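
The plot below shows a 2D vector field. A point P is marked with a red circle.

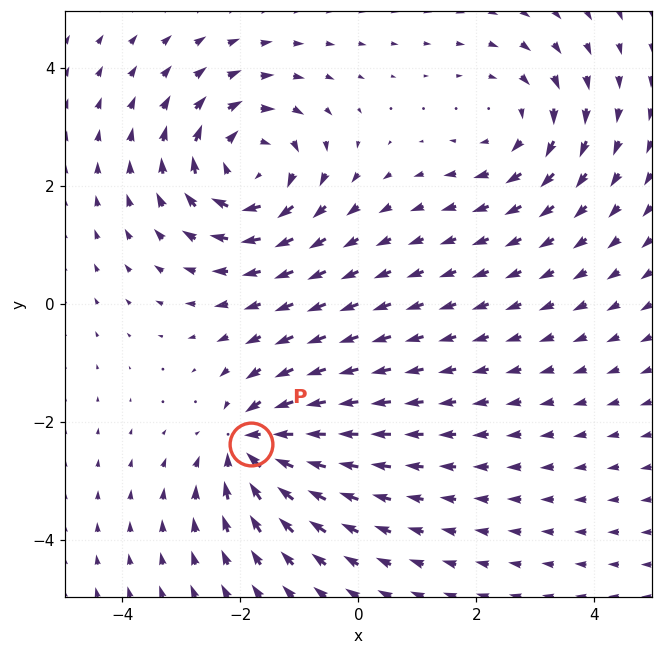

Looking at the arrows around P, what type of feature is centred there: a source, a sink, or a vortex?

At P (-1.8, -2.4) the arrows converge inward. Divergence about -5, curl ≈0 — negative divergence with near-zero curl is a sink.

sink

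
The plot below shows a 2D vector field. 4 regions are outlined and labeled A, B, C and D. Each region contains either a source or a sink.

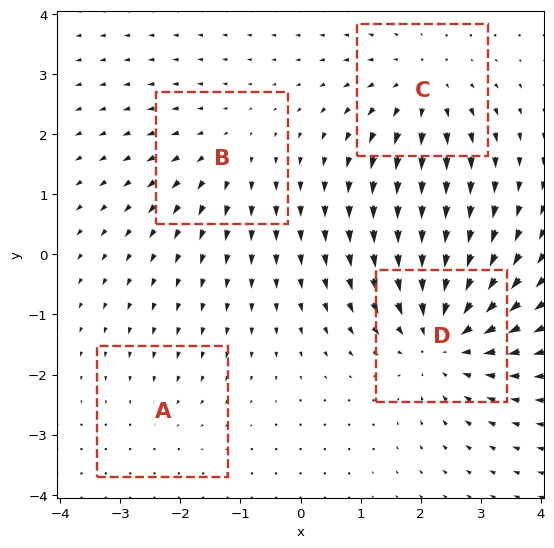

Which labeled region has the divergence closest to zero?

Divergence at each region's feature centre — A: about -2, B: about +3, C: about +4, D: about -6. Region A is closest to zero.

A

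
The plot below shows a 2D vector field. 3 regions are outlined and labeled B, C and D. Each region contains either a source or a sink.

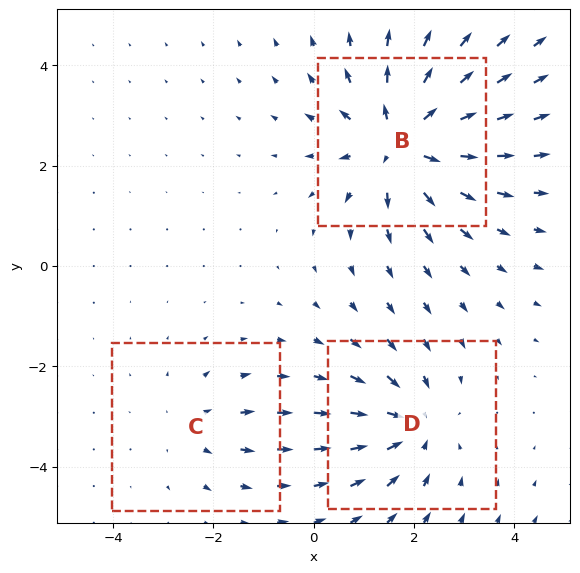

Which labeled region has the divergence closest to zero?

C

Divergence at each region's feature centre — B: about +5, C: about +2, D: about -3. Region C is closest to zero.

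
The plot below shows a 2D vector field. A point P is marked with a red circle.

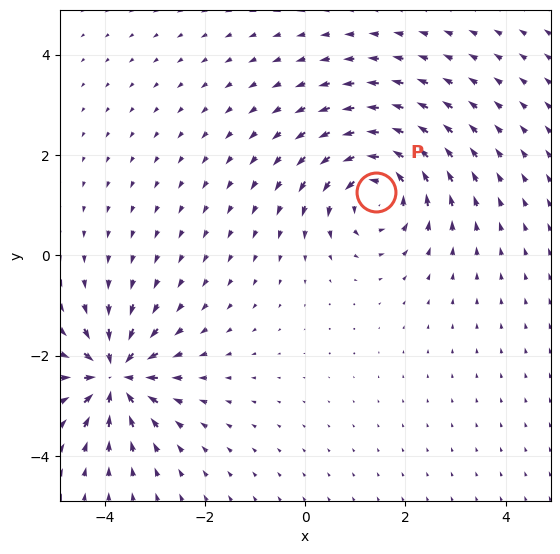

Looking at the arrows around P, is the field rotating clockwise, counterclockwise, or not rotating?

Near P at (1.4, 1.3) the arrows circulate counterclockwise. The curl (z-component) there is about +4; positive curl means counterclockwise rotation.

counterclockwise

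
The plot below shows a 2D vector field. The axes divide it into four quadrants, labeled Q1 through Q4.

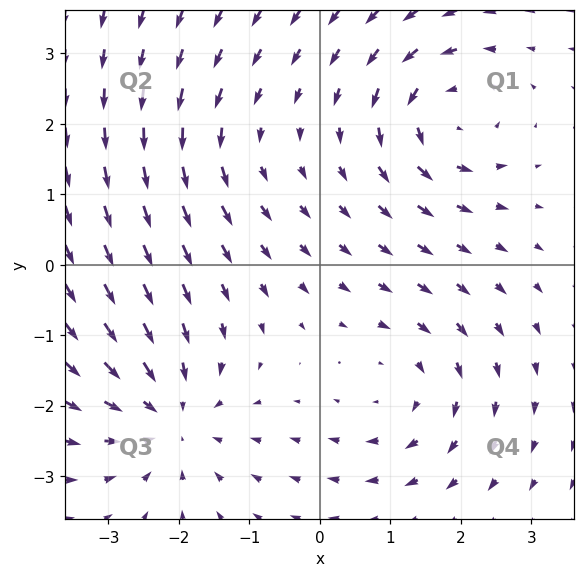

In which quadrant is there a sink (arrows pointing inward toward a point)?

The sink sits at approximately (-2.1, -2.2), which lies in quadrant Q3. The divergence there is about -4, negative as expected for a sink.

Q3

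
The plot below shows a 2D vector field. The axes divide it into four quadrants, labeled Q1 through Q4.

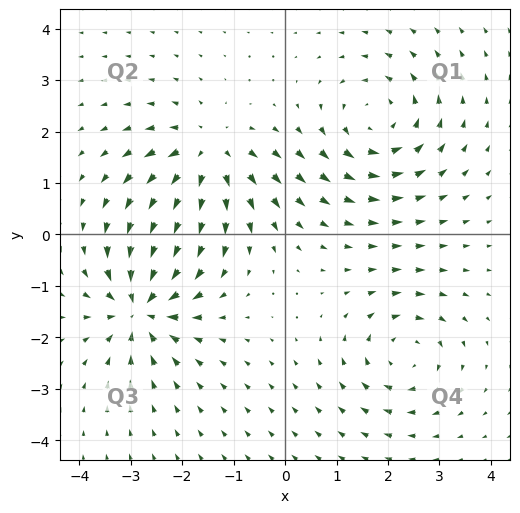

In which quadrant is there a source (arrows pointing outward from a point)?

The source sits at approximately (-1.5, 1.6), which lies in quadrant Q2. The divergence there is about +5, positive as expected for a source.

Q2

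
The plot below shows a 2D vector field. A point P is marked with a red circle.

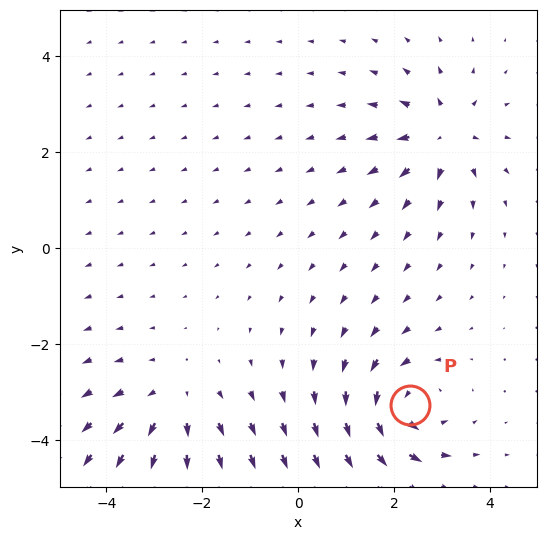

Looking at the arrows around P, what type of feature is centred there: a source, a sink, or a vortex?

At P (2.3, -3.3) the arrows circulate counterclockwise. Divergence ≈0, curl about +6 — near-zero divergence with nonzero curl is a vortex.

vortex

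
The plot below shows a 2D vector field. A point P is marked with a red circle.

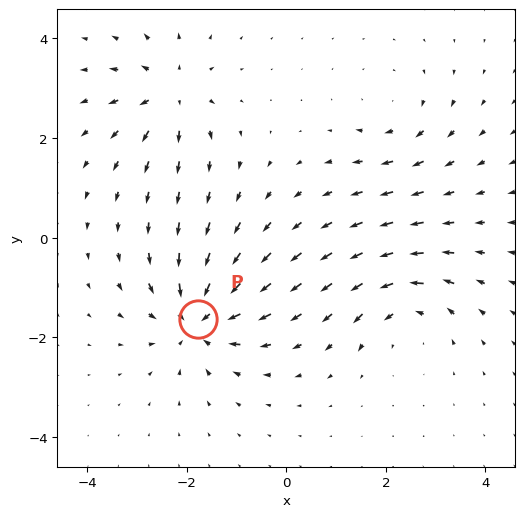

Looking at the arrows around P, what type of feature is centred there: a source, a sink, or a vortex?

sink

At P (-1.8, -1.6) the arrows converge inward. Divergence about -6, curl ≈0 — negative divergence with near-zero curl is a sink.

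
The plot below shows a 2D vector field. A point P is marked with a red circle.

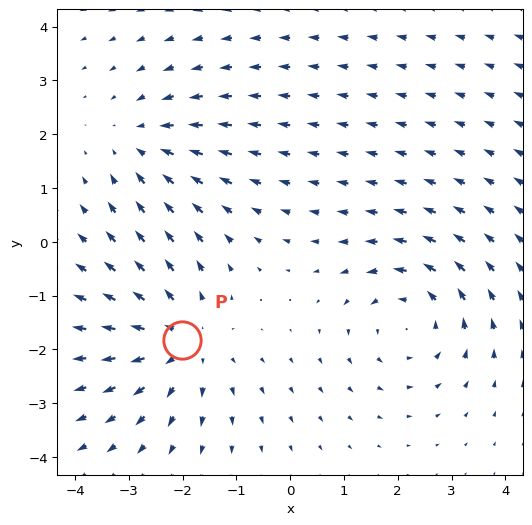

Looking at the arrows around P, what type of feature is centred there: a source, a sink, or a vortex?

At P (-2.0, -1.8) the arrows spread outward. Divergence about +4, curl ≈0 — positive divergence with near-zero curl is a source.

source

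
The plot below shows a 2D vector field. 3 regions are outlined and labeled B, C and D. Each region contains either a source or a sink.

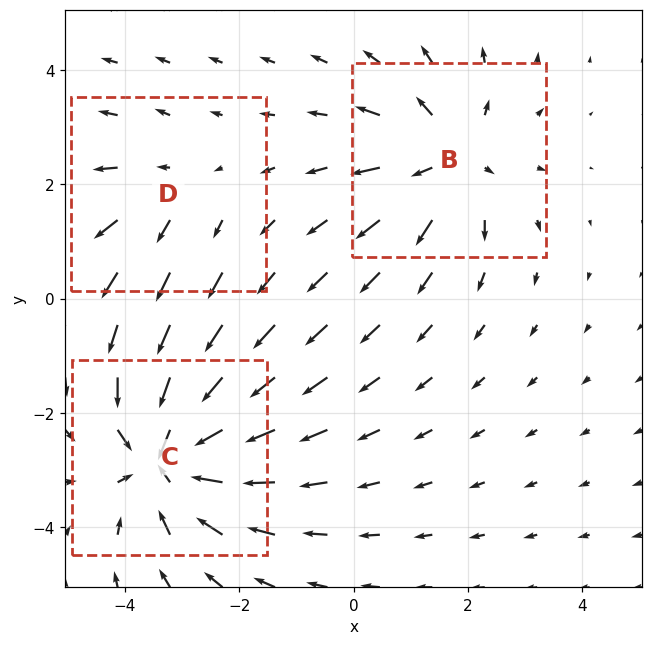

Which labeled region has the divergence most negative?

Divergence at each region's feature centre — B: about +3, C: about -5, D: about +2. Region C is most negative.

C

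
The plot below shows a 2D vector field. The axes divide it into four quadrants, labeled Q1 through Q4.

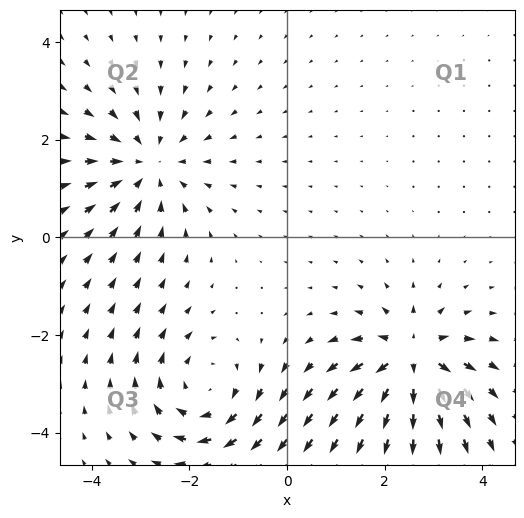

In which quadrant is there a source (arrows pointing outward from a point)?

Q4

The source sits at approximately (2.5, -2.5), which lies in quadrant Q4. The divergence there is about +6, positive as expected for a source.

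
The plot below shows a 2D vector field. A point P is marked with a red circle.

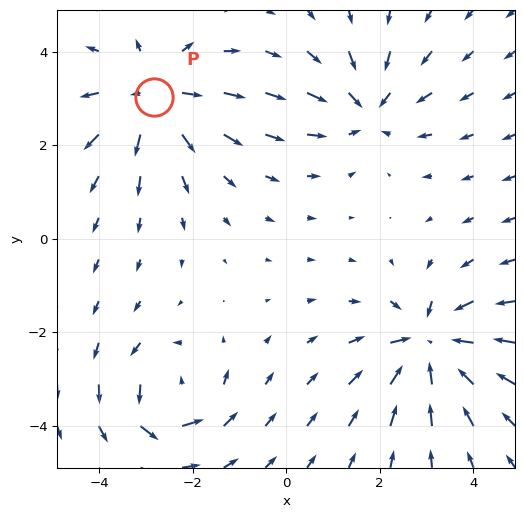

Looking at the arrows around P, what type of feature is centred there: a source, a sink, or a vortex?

source

At P (-2.8, 3.0) the arrows spread outward. Divergence about +4, curl ≈0 — positive divergence with near-zero curl is a source.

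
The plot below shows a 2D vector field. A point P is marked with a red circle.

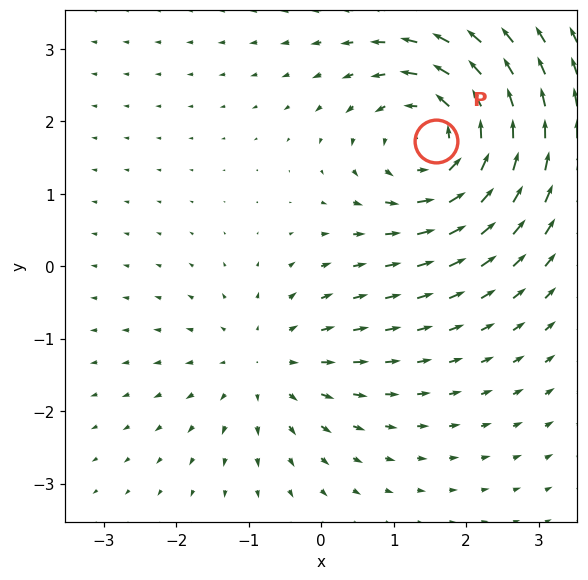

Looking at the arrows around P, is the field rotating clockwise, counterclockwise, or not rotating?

Near P at (1.6, 1.7) the arrows circulate counterclockwise. The curl (z-component) there is about +5; positive curl means counterclockwise rotation.

counterclockwise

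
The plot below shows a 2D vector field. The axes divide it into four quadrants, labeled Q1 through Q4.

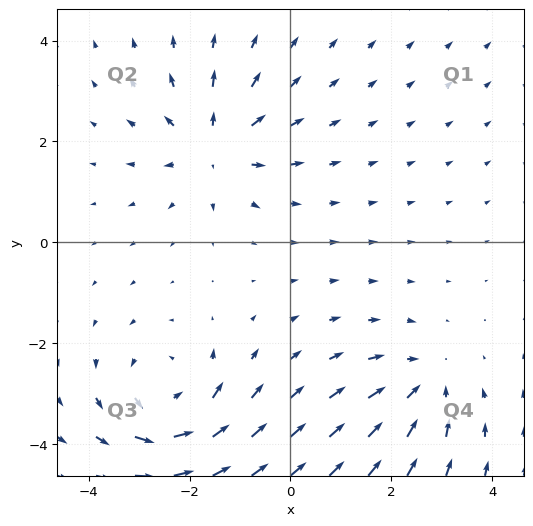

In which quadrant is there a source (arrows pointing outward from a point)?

Q2

The source sits at approximately (-1.5, 1.9), which lies in quadrant Q2. The divergence there is about +4, positive as expected for a source.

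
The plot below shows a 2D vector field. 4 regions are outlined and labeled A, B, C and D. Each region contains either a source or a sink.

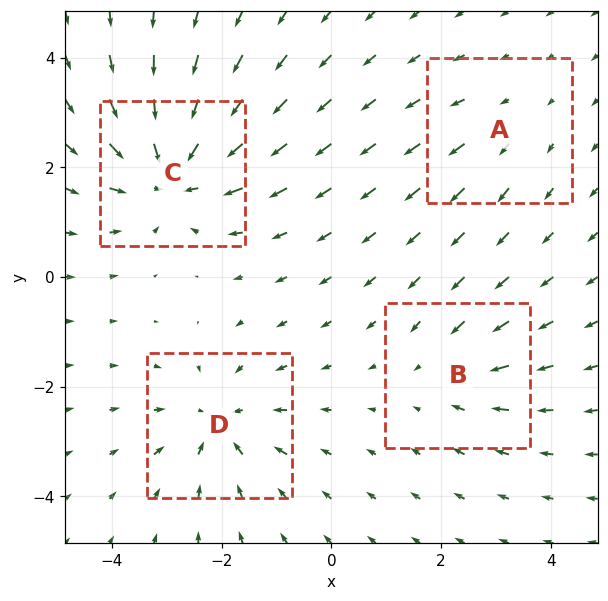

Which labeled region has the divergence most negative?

C

Divergence at each region's feature centre — A: about +2, B: about -3, C: about -7, D: about -5. Region C is most negative.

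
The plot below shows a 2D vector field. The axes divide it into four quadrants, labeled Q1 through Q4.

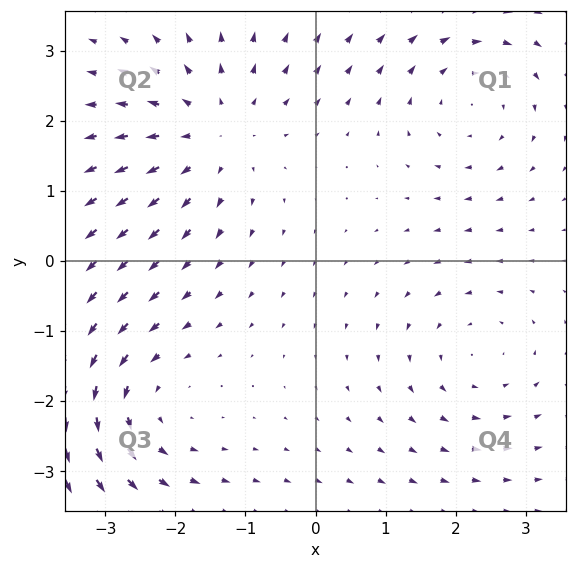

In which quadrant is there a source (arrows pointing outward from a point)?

Q2

The source sits at approximately (-1.4, 1.8), which lies in quadrant Q2. The divergence there is about +4, positive as expected for a source.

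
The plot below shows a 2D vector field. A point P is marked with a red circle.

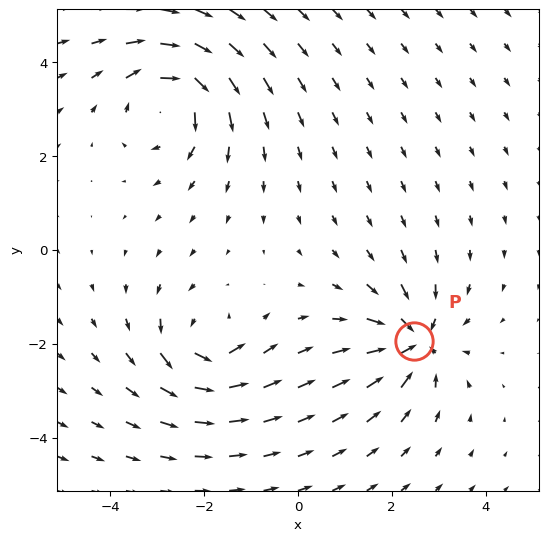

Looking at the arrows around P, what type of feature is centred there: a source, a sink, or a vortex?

At P (2.5, -2.0) the arrows converge inward. Divergence about -4, curl ≈0 — negative divergence with near-zero curl is a sink.

sink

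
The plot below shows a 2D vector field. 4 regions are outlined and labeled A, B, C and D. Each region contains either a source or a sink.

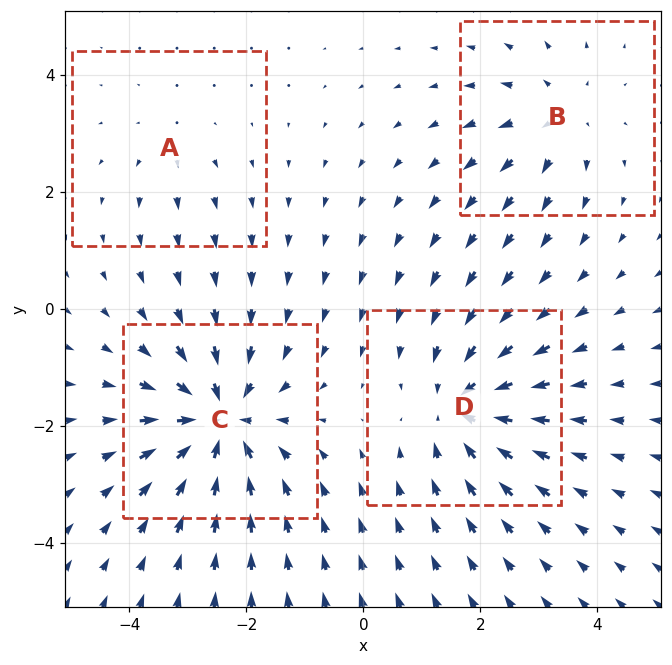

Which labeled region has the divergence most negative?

C

Divergence at each region's feature centre — A: about +2, B: about +3, C: about -7, D: about -5. Region C is most negative.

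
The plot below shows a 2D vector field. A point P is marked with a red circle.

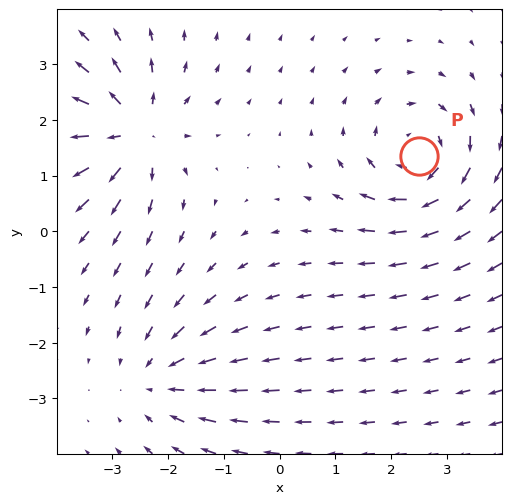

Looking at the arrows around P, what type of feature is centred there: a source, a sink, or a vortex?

vortex

At P (2.5, 1.3) the arrows circulate clockwise. Divergence ≈0, curl about -5 — near-zero divergence with nonzero curl is a vortex.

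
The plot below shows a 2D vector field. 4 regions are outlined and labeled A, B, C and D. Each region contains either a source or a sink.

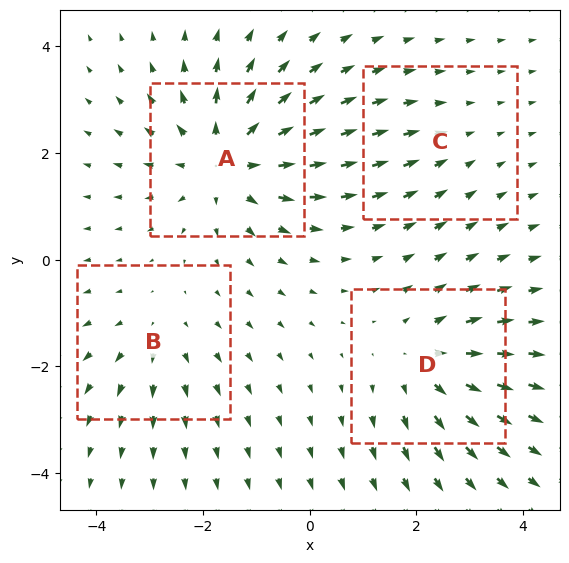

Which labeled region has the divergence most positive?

A

Divergence at each region's feature centre — A: about +6, B: about +3, C: about -2, D: about +4. Region A is most positive.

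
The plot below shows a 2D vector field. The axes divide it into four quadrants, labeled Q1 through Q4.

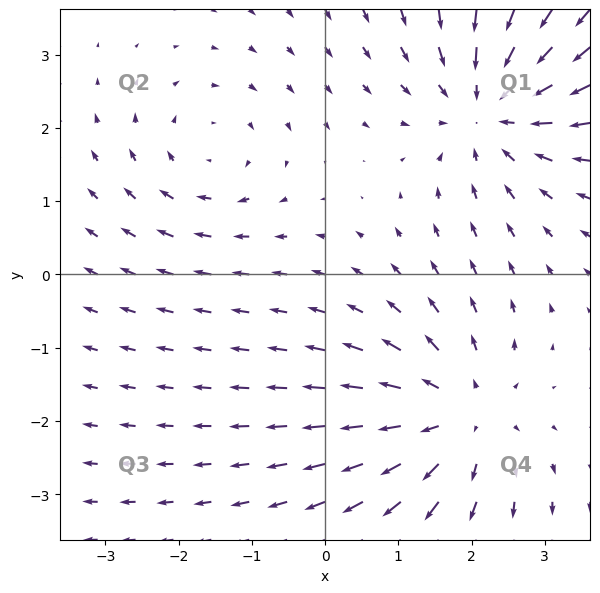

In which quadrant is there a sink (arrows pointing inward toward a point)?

The sink sits at approximately (2.3, 2.3), which lies in quadrant Q1. The divergence there is about -4, negative as expected for a sink.

Q1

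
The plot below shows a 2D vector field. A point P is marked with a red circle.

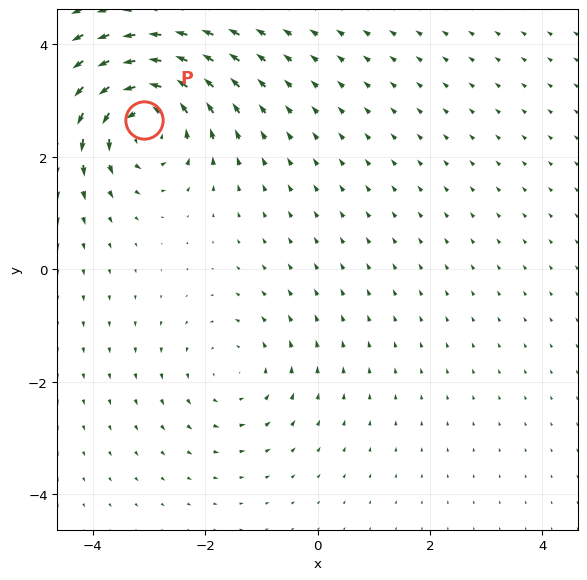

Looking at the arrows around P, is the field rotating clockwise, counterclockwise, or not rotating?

counterclockwise

Near P at (-3.1, 2.7) the arrows circulate counterclockwise. The curl (z-component) there is about +6; positive curl means counterclockwise rotation.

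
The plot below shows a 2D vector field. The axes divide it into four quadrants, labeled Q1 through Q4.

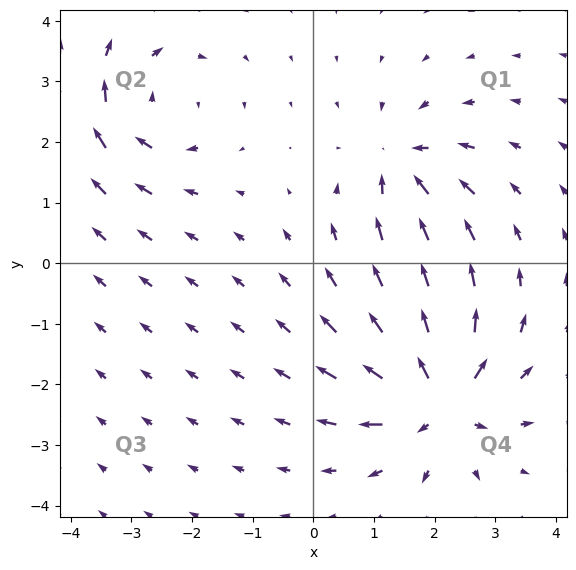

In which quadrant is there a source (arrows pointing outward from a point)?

The source sits at approximately (2.1, -2.3), which lies in quadrant Q4. The divergence there is about +5, positive as expected for a source.

Q4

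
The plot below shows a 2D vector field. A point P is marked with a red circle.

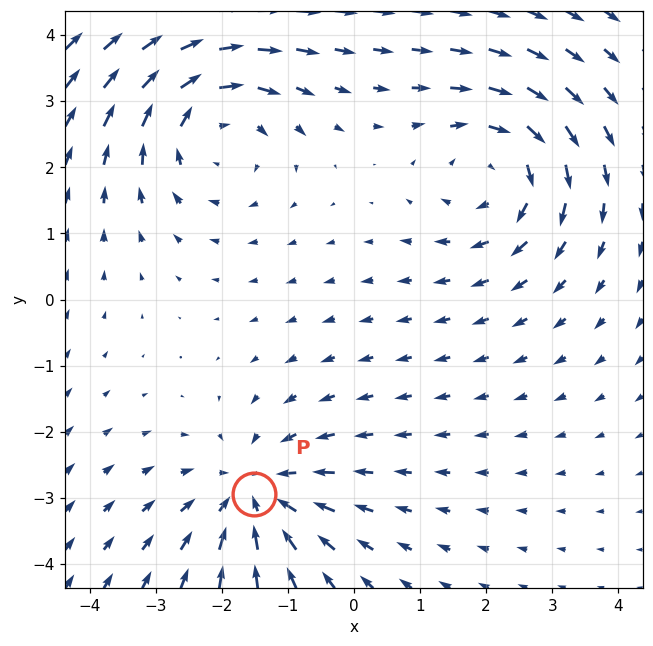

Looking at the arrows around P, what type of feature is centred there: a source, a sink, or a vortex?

At P (-1.5, -2.9) the arrows converge inward. Divergence about -3, curl ≈0 — negative divergence with near-zero curl is a sink.

sink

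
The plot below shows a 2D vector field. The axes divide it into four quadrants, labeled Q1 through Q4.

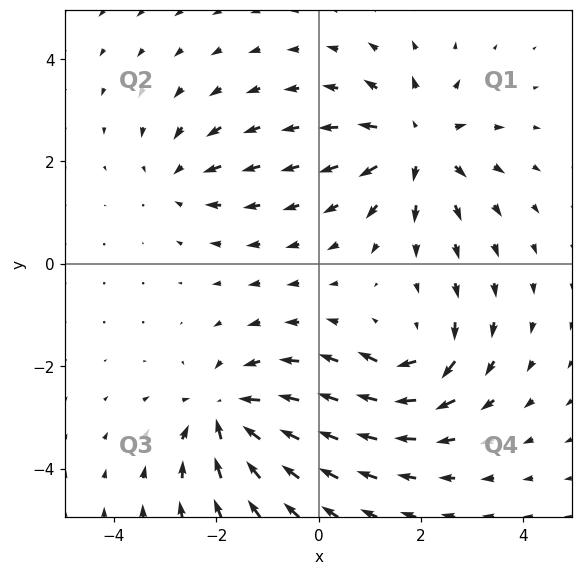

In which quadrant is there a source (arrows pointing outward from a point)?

Q1

The source sits at approximately (1.9, 2.3), which lies in quadrant Q1. The divergence there is about +5, positive as expected for a source.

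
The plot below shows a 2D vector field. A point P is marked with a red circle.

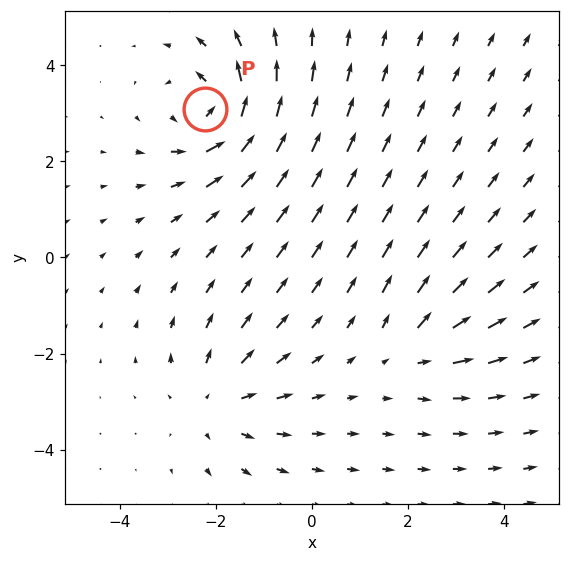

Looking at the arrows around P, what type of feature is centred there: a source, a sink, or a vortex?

vortex

At P (-2.2, 3.1) the arrows circulate counterclockwise. Divergence ≈0, curl about +6 — near-zero divergence with nonzero curl is a vortex.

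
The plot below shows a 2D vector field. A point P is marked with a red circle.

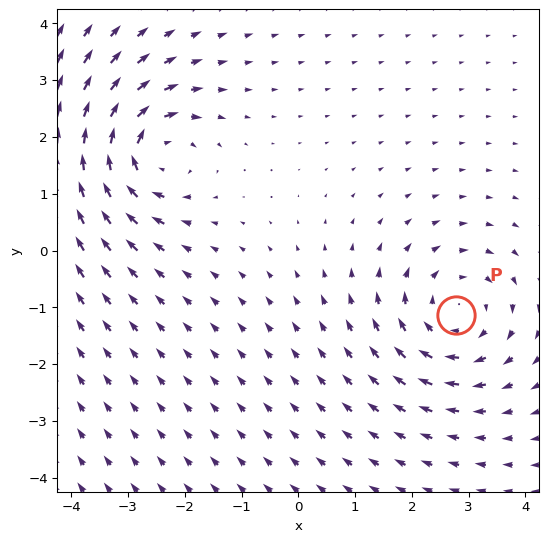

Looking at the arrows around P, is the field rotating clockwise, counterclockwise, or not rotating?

clockwise

Near P at (2.8, -1.1) the arrows circulate clockwise. The curl (z-component) there is about -4; negative curl means clockwise rotation.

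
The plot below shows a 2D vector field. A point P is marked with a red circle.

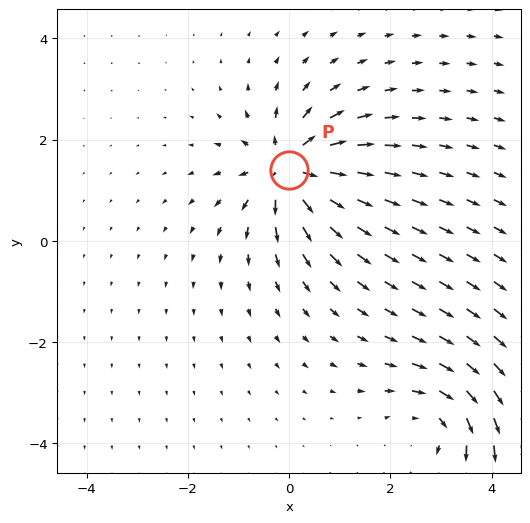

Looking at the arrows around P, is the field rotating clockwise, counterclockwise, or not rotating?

Near P at (-0.0, 1.4) the arrows show no circulation. The curl there is ≈0.

not rotating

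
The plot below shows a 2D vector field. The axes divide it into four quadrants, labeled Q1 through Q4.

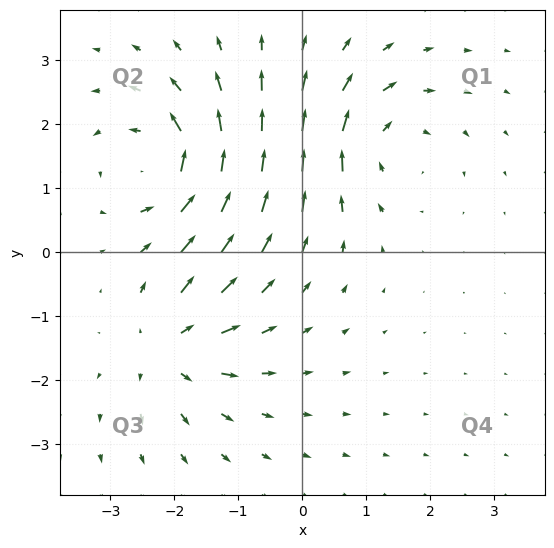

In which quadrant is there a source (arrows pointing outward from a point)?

Q3

The source sits at approximately (-2.1, -1.5), which lies in quadrant Q3. The divergence there is about +5, positive as expected for a source.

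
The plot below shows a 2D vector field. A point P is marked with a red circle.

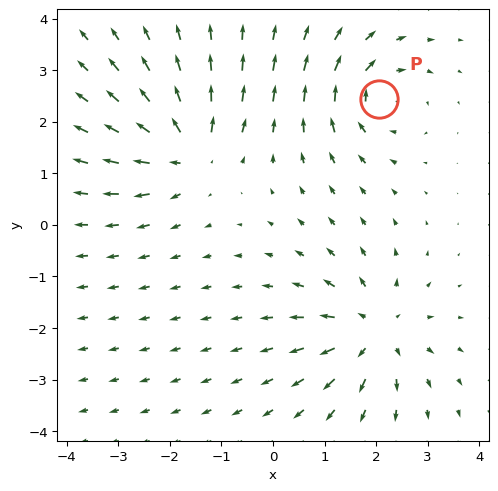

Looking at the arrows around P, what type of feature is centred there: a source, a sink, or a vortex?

vortex

At P (2.1, 2.4) the arrows circulate clockwise. Divergence ≈0, curl about -5 — near-zero divergence with nonzero curl is a vortex.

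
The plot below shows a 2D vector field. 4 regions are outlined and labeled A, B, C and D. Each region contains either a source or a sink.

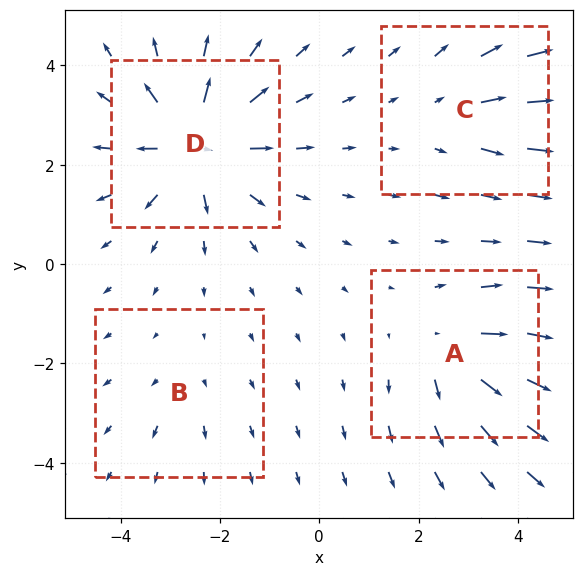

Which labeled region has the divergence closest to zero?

Divergence at each region's feature centre — A: about +5, B: about +2, C: about +3, D: about +8. Region B is closest to zero.

B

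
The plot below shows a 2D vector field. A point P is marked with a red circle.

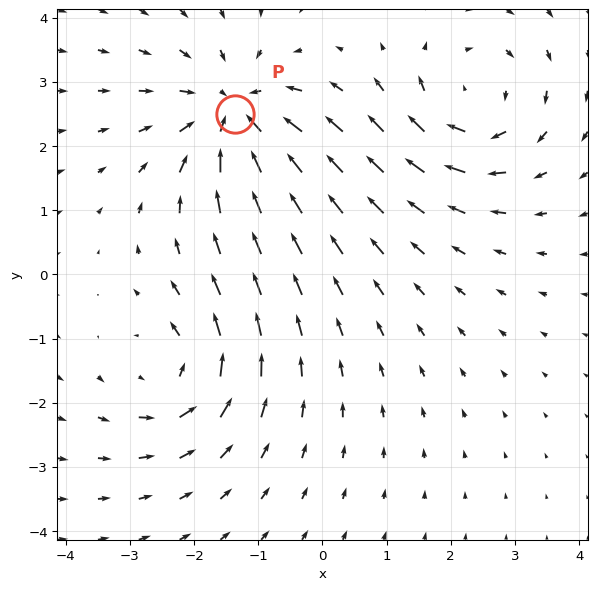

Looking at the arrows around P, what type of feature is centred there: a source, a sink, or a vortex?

At P (-1.4, 2.5) the arrows converge inward. Divergence about -5, curl ≈0 — negative divergence with near-zero curl is a sink.

sink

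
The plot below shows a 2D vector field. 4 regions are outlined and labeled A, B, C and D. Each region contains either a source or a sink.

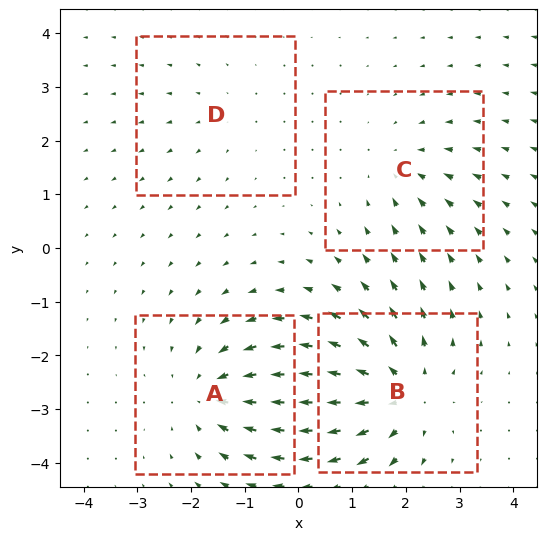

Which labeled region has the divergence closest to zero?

D

Divergence at each region's feature centre — A: about -5, B: about +6, C: about -3, D: about +2. Region D is closest to zero.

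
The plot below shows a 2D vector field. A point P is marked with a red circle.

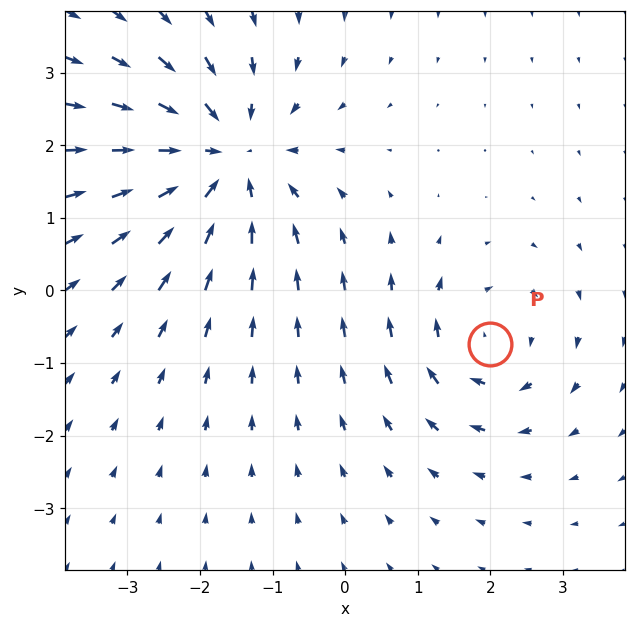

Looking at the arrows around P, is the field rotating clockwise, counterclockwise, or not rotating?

Near P at (2.0, -0.7) the arrows circulate clockwise. The curl (z-component) there is about -3; negative curl means clockwise rotation.

clockwise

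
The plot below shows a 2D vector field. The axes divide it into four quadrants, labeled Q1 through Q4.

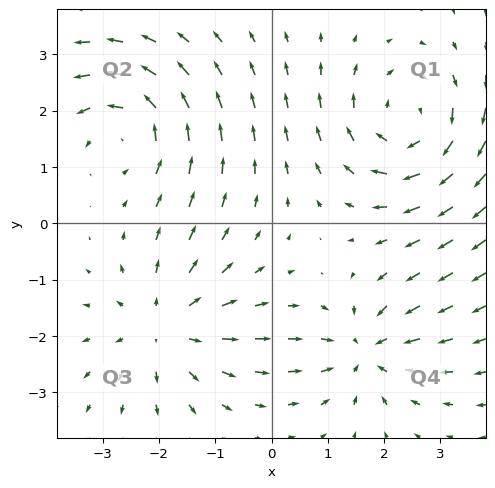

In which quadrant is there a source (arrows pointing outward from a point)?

The source sits at approximately (-1.9, -1.8), which lies in quadrant Q3. The divergence there is about +3, positive as expected for a source.

Q3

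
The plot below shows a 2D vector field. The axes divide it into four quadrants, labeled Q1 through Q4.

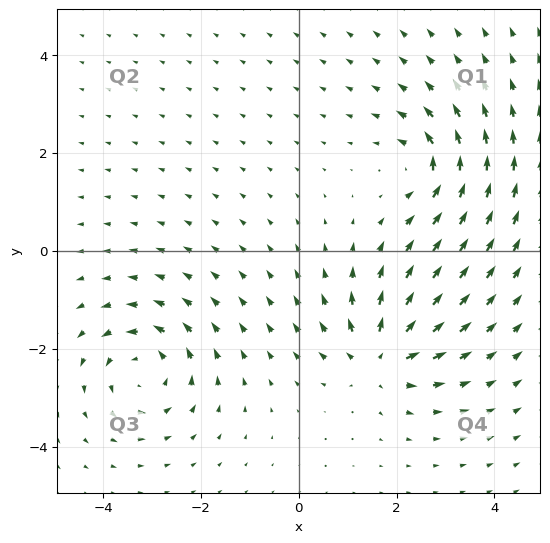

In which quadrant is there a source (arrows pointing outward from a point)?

The source sits at approximately (1.6, -2.2), which lies in quadrant Q4. The divergence there is about +6, positive as expected for a source.

Q4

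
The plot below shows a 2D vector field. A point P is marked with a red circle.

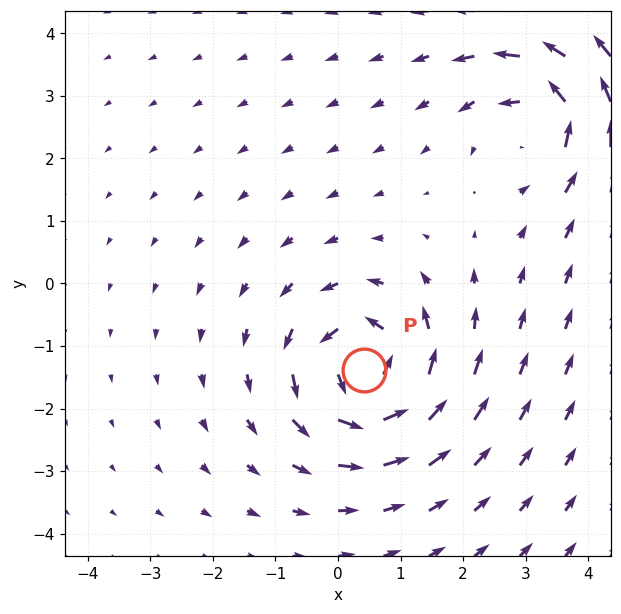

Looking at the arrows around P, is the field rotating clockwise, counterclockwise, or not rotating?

counterclockwise

Near P at (0.4, -1.4) the arrows circulate counterclockwise. The curl (z-component) there is about +6; positive curl means counterclockwise rotation.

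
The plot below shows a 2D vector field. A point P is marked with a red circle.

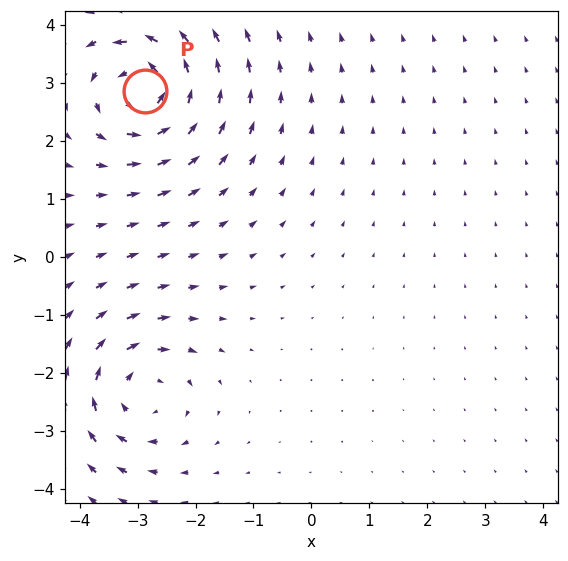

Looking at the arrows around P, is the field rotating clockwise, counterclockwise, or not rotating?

counterclockwise

Near P at (-2.9, 2.9) the arrows circulate counterclockwise. The curl (z-component) there is about +5; positive curl means counterclockwise rotation.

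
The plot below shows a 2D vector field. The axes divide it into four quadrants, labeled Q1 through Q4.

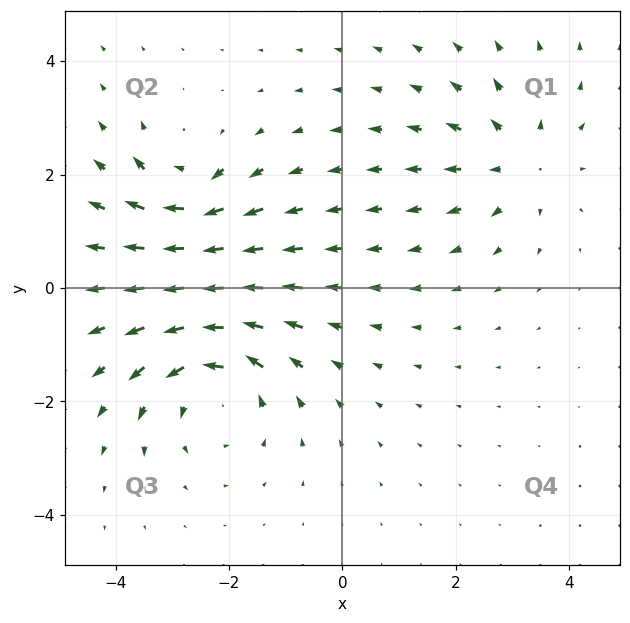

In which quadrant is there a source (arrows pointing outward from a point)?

The source sits at approximately (3.1, 2.2), which lies in quadrant Q1. The divergence there is about +3, positive as expected for a source.

Q1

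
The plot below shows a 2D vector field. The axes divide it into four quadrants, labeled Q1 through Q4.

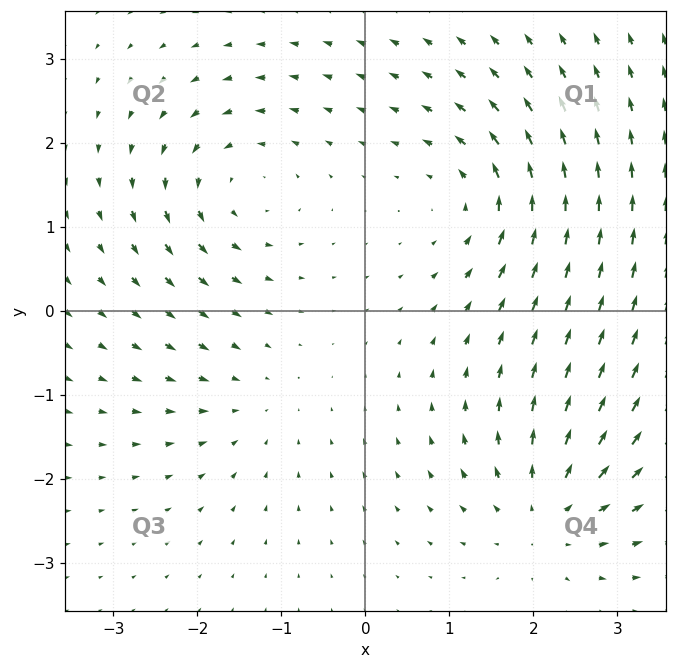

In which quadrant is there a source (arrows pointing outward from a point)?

The source sits at approximately (2.2, -2.4), which lies in quadrant Q4. The divergence there is about +4, positive as expected for a source.

Q4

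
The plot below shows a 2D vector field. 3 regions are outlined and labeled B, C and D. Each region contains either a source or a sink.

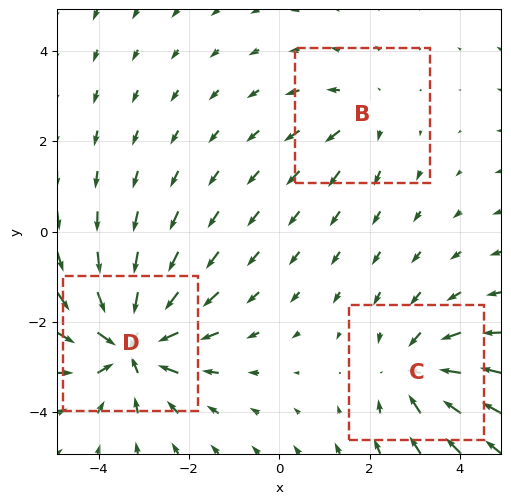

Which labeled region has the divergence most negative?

Divergence at each region's feature centre — B: about +2, C: about -4, D: about -5. Region D is most negative.

D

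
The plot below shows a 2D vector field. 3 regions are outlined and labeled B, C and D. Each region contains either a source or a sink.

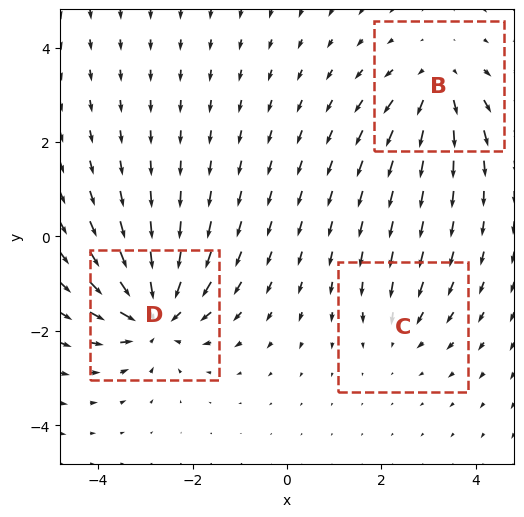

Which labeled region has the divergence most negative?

Divergence at each region's feature centre — B: about +3, C: about -2, D: about -5. Region D is most negative.

D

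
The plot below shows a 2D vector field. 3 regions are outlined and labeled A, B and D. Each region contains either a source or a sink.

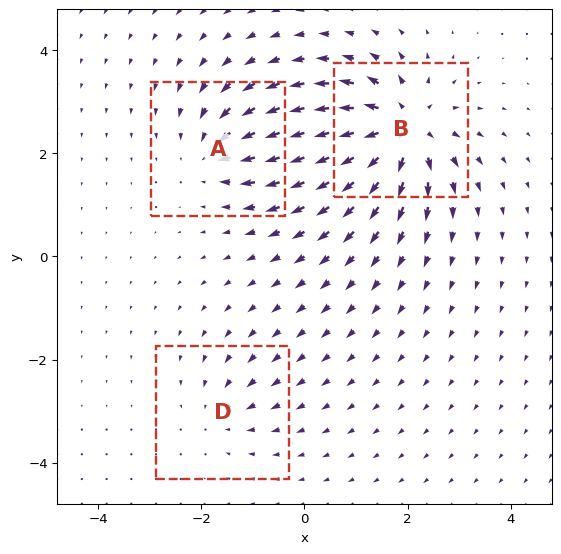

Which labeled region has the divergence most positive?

B

Divergence at each region's feature centre — A: about -4, B: about +6, D: about -2. Region B is most positive.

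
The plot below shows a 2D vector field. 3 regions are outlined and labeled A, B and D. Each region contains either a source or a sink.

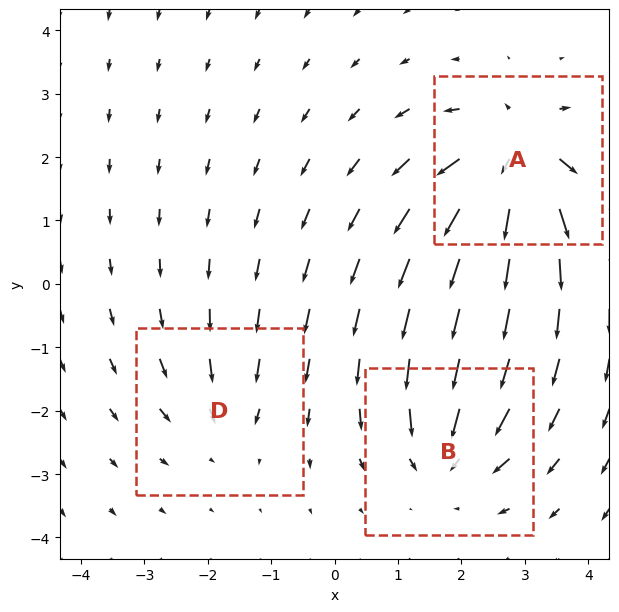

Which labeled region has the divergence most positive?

A

Divergence at each region's feature centre — A: about +6, B: about -4, D: about -2. Region A is most positive.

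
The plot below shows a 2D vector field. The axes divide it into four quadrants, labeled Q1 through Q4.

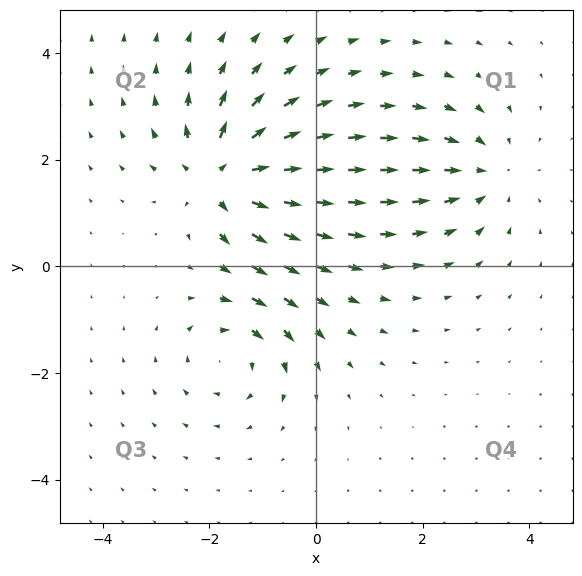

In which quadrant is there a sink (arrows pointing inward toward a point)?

Q1

The sink sits at approximately (3.2, 1.7), which lies in quadrant Q1. The divergence there is about -3, negative as expected for a sink.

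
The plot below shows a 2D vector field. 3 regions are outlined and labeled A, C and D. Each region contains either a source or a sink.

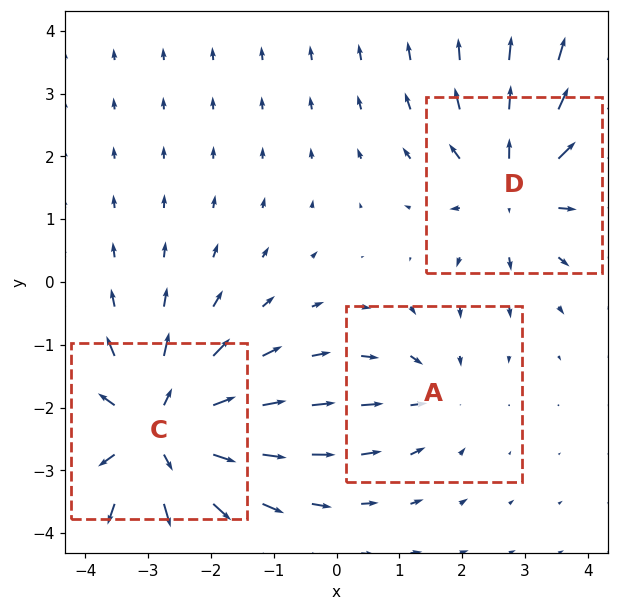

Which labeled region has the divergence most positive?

C

Divergence at each region's feature centre — A: about -2, C: about +4, D: about +3. Region C is most positive.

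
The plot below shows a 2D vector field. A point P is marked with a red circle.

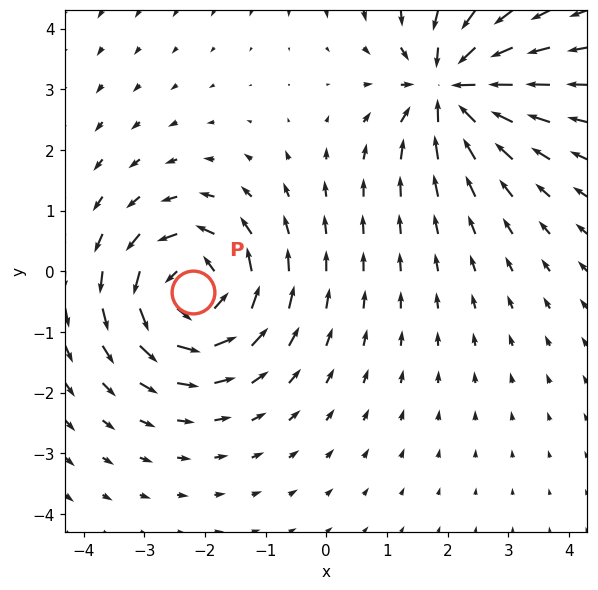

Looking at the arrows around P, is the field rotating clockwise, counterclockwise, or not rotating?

Near P at (-2.2, -0.3) the arrows circulate counterclockwise. The curl (z-component) there is about +6; positive curl means counterclockwise rotation.

counterclockwise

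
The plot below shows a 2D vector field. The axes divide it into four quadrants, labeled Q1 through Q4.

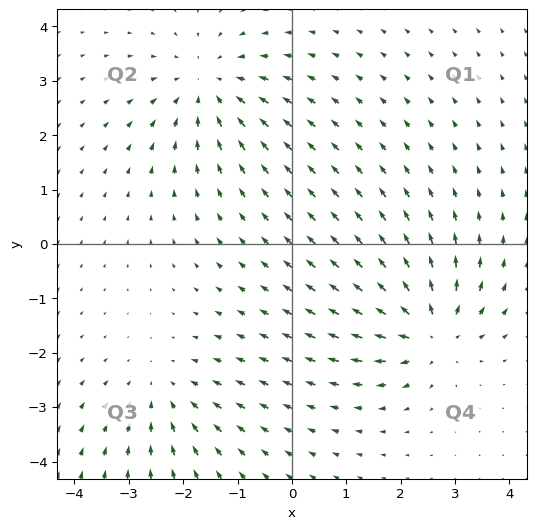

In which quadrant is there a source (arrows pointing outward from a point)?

The source sits at approximately (2.6, -1.6), which lies in quadrant Q4. The divergence there is about +6, positive as expected for a source.

Q4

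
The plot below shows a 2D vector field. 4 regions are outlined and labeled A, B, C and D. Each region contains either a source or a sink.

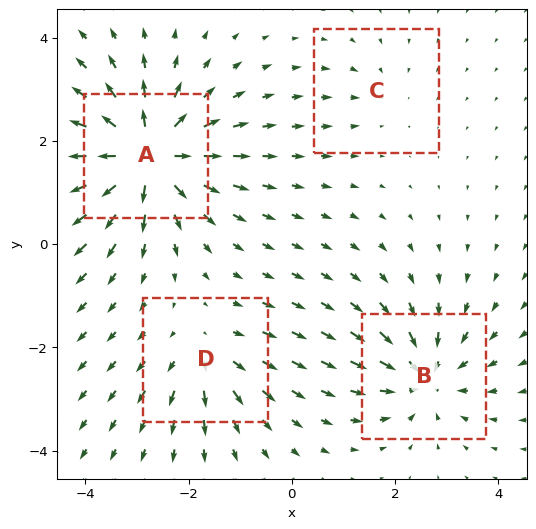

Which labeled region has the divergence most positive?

Divergence at each region's feature centre — A: about +8, B: about -5, C: about -2, D: about +4. Region A is most positive.

A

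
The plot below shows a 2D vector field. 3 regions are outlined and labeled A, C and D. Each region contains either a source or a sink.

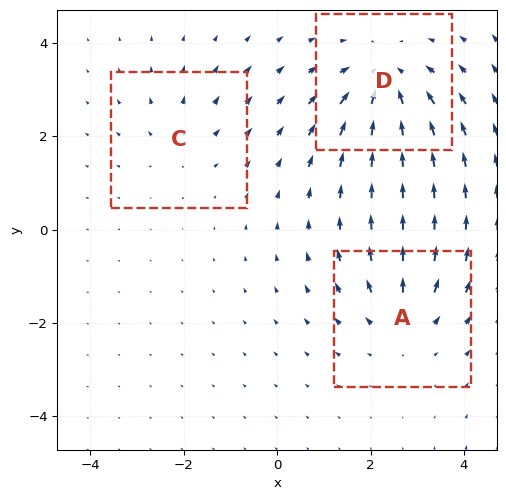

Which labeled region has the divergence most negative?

D

Divergence at each region's feature centre — A: about +3, C: about +2, D: about -4. Region D is most negative.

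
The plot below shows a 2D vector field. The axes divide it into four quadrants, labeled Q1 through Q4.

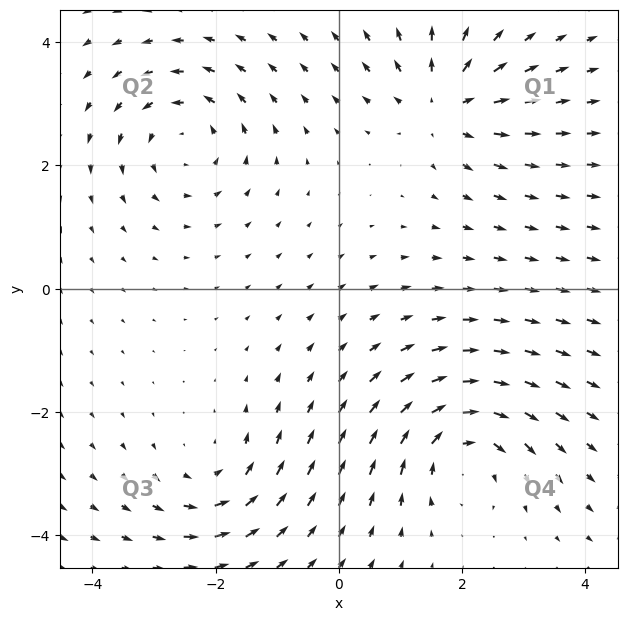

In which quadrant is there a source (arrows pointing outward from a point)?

Q1

The source sits at approximately (1.7, 3.0), which lies in quadrant Q1. The divergence there is about +5, positive as expected for a source.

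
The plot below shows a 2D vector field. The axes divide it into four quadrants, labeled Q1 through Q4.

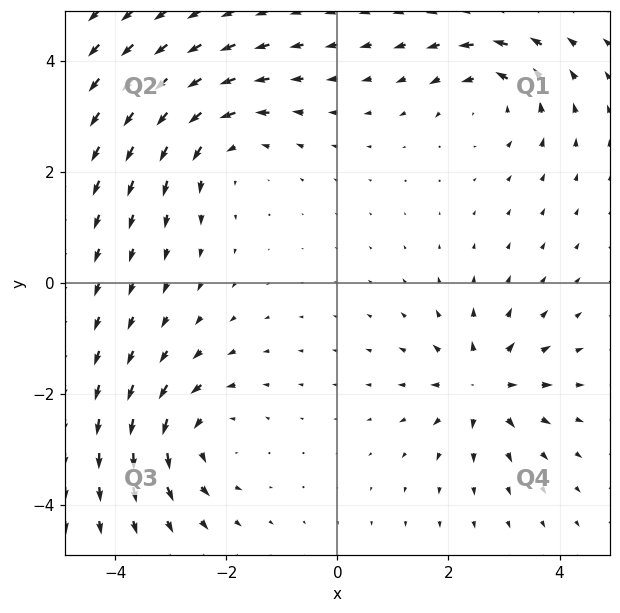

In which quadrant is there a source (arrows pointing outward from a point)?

The source sits at approximately (2.6, -1.8), which lies in quadrant Q4. The divergence there is about +4, positive as expected for a source.

Q4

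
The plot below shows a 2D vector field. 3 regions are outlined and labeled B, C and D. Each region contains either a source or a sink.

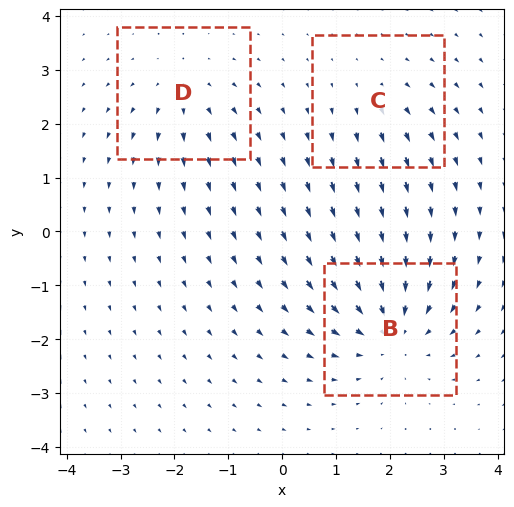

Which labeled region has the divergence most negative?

B

Divergence at each region's feature centre — B: about -4, C: about +2, D: about +3. Region B is most negative.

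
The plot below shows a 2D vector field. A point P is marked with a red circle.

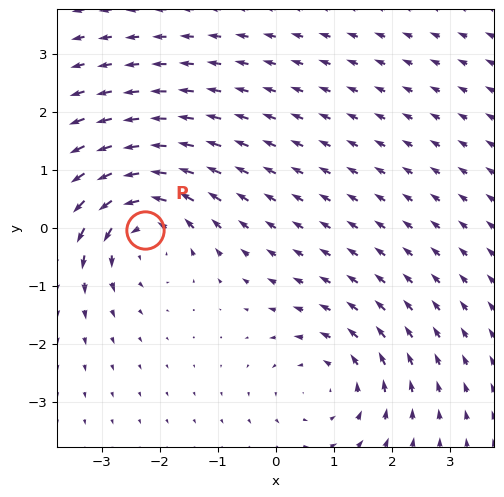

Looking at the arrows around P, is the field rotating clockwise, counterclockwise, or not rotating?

Near P at (-2.3, -0.0) the arrows circulate counterclockwise. The curl (z-component) there is about +5; positive curl means counterclockwise rotation.

counterclockwise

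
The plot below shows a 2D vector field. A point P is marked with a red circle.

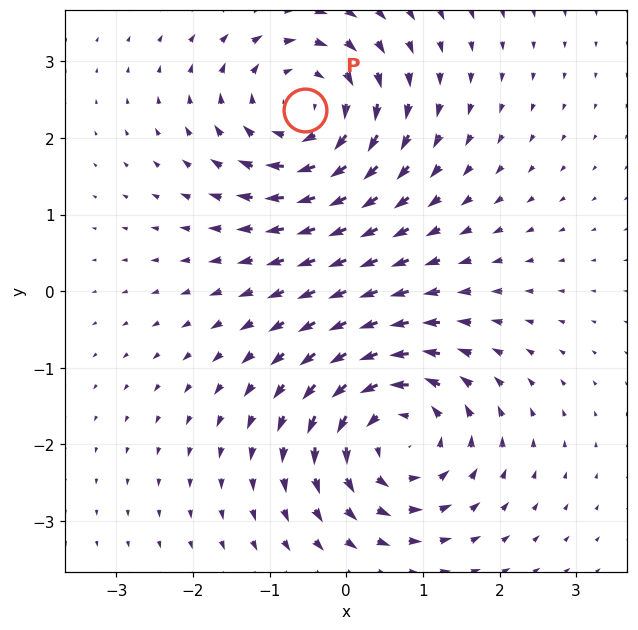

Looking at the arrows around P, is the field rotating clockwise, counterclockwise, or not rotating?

Near P at (-0.5, 2.4) the arrows circulate clockwise. The curl (z-component) there is about -5; negative curl means clockwise rotation.

clockwise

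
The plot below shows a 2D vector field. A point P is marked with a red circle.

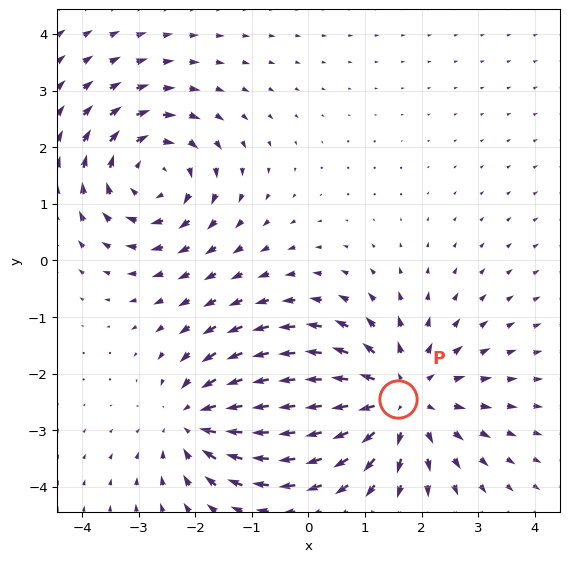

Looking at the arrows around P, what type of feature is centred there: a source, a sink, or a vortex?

At P (1.6, -2.4) the arrows spread outward. Divergence about +4, curl ≈0 — positive divergence with near-zero curl is a source.

source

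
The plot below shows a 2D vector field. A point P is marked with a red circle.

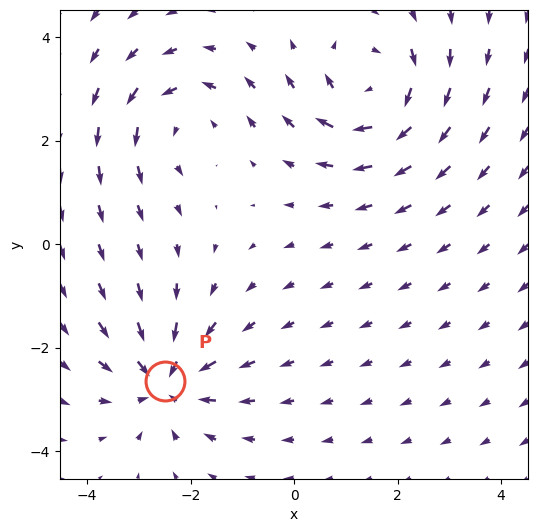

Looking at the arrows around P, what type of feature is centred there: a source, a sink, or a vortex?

At P (-2.5, -2.6) the arrows converge inward. Divergence about -3, curl ≈0 — negative divergence with near-zero curl is a sink.

sink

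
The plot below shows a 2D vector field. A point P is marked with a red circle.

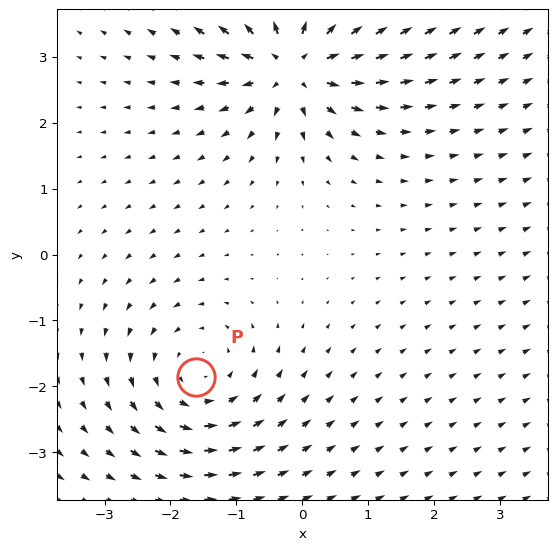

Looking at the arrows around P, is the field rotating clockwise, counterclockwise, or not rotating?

counterclockwise

Near P at (-1.6, -1.9) the arrows circulate counterclockwise. The curl (z-component) there is about +4; positive curl means counterclockwise rotation.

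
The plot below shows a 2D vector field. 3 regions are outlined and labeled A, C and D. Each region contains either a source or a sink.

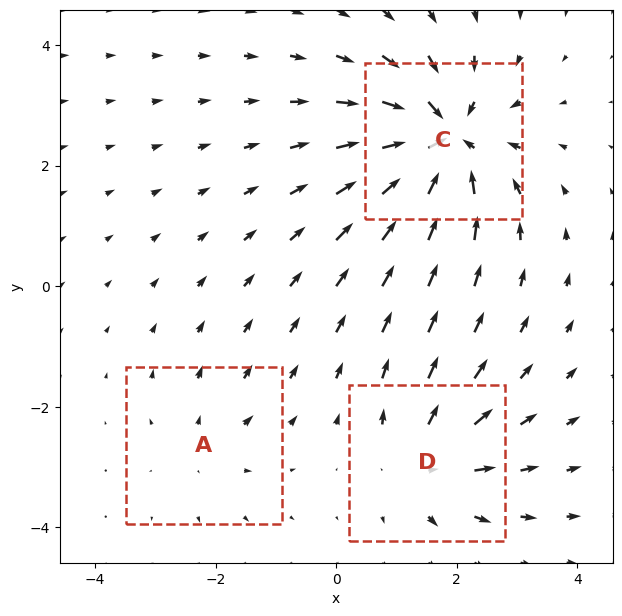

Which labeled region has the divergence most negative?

C

Divergence at each region's feature centre — A: about +2, C: about -6, D: about +3. Region C is most negative.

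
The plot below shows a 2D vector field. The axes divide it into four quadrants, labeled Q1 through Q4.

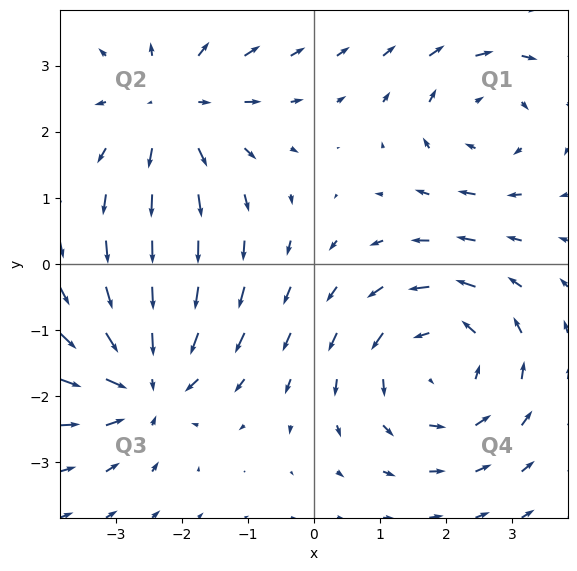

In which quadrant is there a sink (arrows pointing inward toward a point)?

The sink sits at approximately (-2.5, -1.8), which lies in quadrant Q3. The divergence there is about -5, negative as expected for a sink.

Q3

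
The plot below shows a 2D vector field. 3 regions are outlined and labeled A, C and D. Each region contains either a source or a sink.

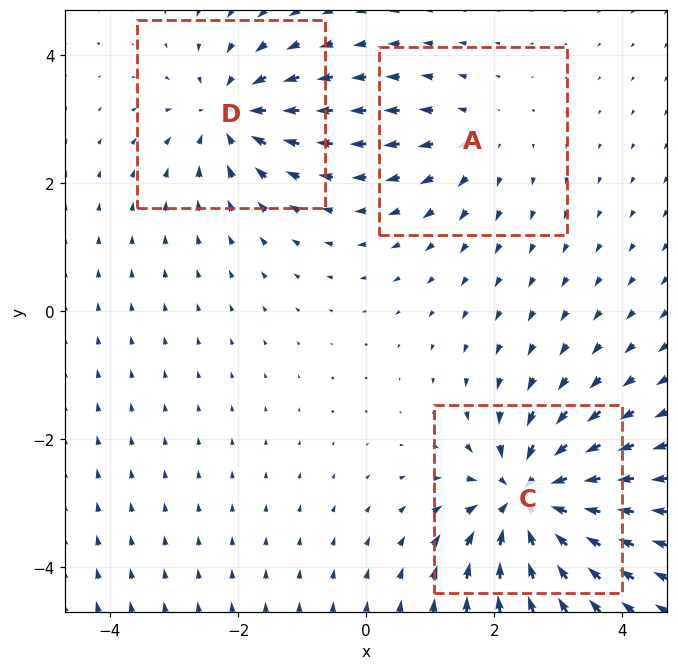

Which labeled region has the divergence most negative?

Divergence at each region's feature centre — A: about +2, C: about -6, D: about -4. Region C is most negative.

C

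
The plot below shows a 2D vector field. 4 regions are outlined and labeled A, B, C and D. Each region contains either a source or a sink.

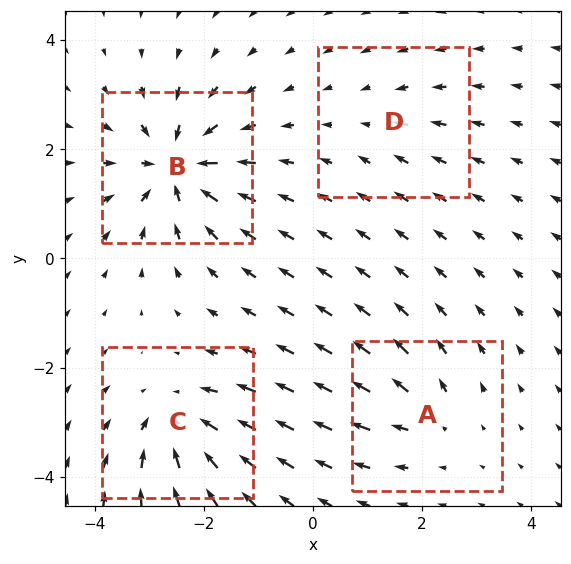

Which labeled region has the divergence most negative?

B

Divergence at each region's feature centre — A: about +4, B: about -9, C: about -6, D: about -2. Region B is most negative.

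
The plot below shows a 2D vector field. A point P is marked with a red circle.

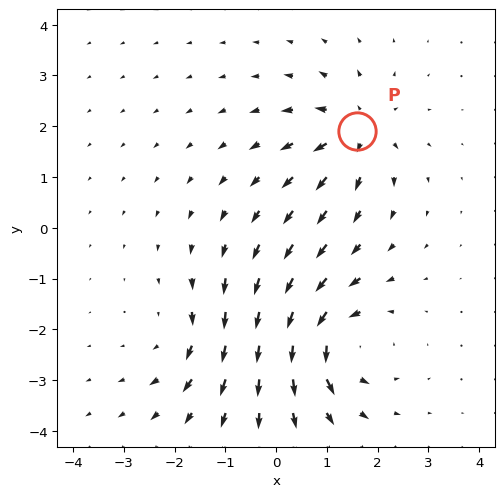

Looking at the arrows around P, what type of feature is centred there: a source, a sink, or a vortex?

At P (1.6, 1.9) the arrows spread outward. Divergence about +5, curl ≈0 — positive divergence with near-zero curl is a source.

source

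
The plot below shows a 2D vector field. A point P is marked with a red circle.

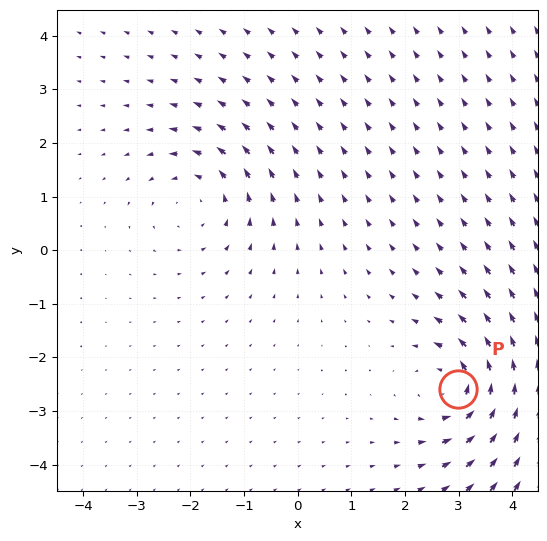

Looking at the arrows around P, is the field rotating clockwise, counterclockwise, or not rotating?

counterclockwise

Near P at (3.0, -2.6) the arrows circulate counterclockwise. The curl (z-component) there is about +5; positive curl means counterclockwise rotation.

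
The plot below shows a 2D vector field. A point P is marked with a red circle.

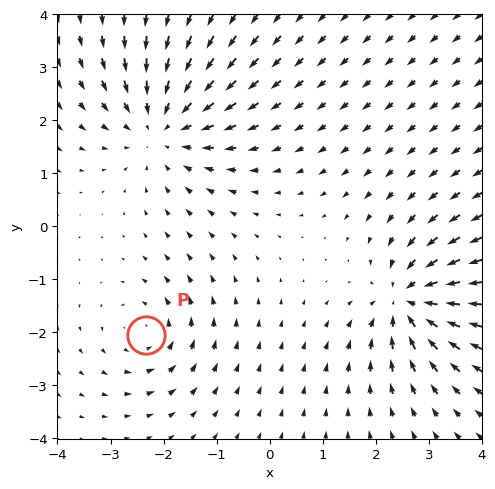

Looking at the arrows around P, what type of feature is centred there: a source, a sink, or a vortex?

vortex

At P (-2.3, -2.1) the arrows circulate counterclockwise. Divergence ≈0, curl about +3 — near-zero divergence with nonzero curl is a vortex.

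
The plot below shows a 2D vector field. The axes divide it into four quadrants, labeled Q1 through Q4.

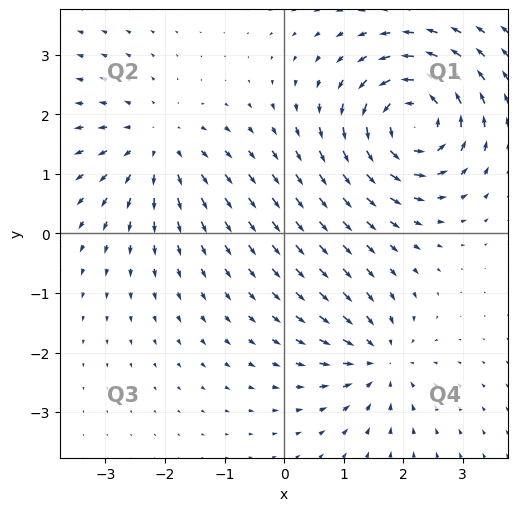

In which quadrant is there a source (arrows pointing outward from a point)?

Q2

The source sits at approximately (-2.1, 1.5), which lies in quadrant Q2. The divergence there is about +4, positive as expected for a source.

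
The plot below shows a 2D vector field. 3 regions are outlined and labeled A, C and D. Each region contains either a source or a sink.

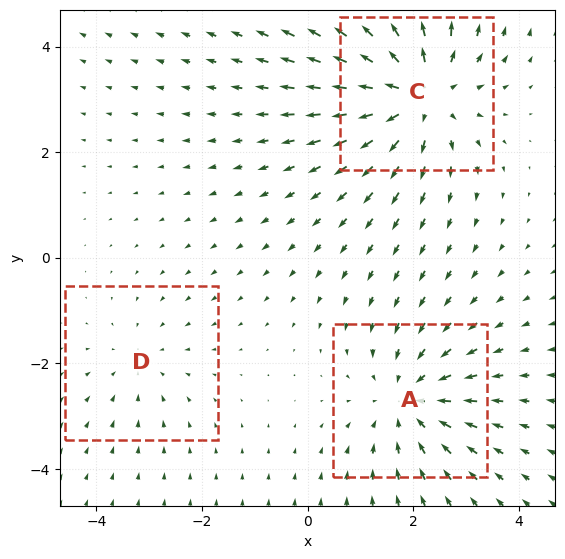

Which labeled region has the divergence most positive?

Divergence at each region's feature centre — A: about -3, C: about +4, D: about -2. Region C is most positive.

C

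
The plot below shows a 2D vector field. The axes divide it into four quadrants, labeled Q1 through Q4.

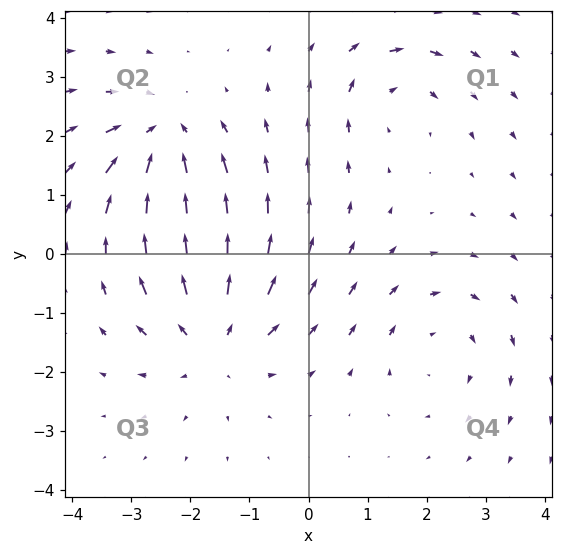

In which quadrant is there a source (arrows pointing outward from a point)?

The source sits at approximately (-1.6, -1.4), which lies in quadrant Q3. The divergence there is about +4, positive as expected for a source.

Q3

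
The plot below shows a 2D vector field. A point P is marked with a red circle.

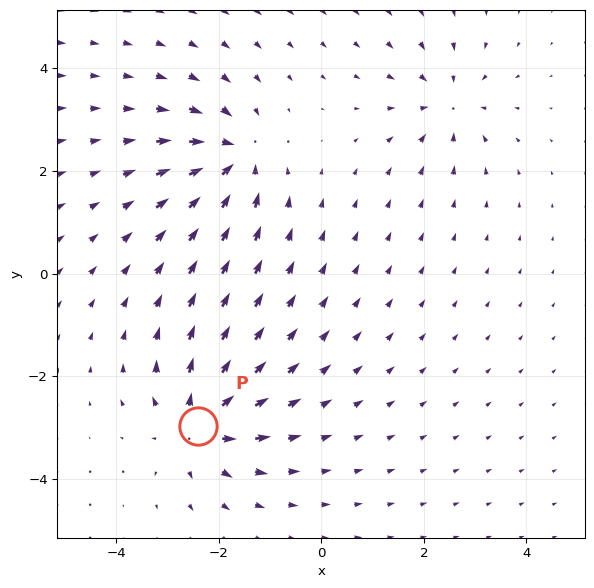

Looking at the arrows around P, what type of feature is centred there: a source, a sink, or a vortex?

source

At P (-2.4, -3.0) the arrows spread outward. Divergence about +5, curl ≈0 — positive divergence with near-zero curl is a source.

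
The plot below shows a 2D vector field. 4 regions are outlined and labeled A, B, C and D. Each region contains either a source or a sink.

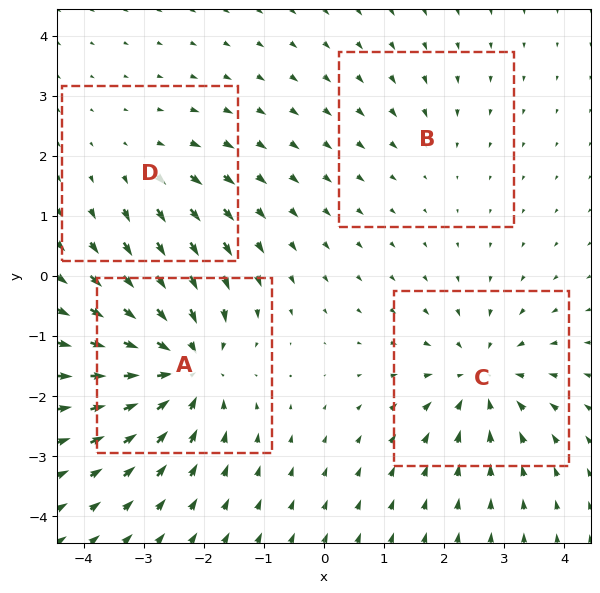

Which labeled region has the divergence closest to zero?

Divergence at each region's feature centre — A: about -7, B: about -2, C: about -5, D: about +3. Region B is closest to zero.

B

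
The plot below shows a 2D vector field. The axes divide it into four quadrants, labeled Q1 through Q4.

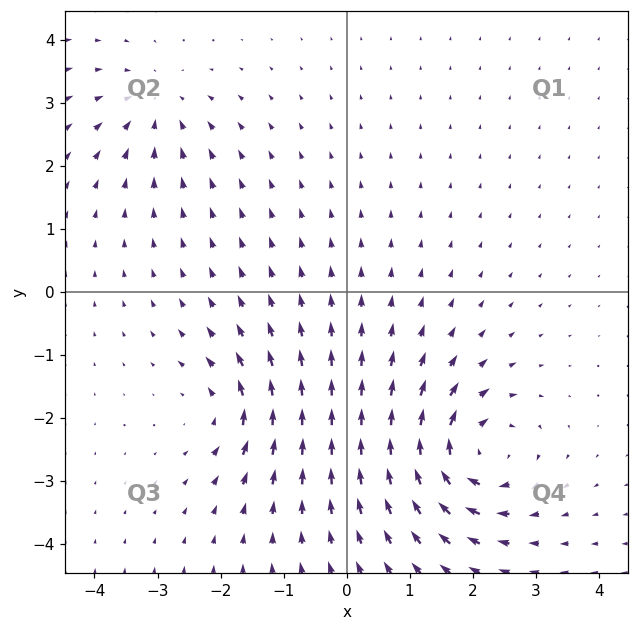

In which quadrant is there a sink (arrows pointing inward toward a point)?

The sink sits at approximately (-3.0, 3.0), which lies in quadrant Q2. The divergence there is about -3, negative as expected for a sink.

Q2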